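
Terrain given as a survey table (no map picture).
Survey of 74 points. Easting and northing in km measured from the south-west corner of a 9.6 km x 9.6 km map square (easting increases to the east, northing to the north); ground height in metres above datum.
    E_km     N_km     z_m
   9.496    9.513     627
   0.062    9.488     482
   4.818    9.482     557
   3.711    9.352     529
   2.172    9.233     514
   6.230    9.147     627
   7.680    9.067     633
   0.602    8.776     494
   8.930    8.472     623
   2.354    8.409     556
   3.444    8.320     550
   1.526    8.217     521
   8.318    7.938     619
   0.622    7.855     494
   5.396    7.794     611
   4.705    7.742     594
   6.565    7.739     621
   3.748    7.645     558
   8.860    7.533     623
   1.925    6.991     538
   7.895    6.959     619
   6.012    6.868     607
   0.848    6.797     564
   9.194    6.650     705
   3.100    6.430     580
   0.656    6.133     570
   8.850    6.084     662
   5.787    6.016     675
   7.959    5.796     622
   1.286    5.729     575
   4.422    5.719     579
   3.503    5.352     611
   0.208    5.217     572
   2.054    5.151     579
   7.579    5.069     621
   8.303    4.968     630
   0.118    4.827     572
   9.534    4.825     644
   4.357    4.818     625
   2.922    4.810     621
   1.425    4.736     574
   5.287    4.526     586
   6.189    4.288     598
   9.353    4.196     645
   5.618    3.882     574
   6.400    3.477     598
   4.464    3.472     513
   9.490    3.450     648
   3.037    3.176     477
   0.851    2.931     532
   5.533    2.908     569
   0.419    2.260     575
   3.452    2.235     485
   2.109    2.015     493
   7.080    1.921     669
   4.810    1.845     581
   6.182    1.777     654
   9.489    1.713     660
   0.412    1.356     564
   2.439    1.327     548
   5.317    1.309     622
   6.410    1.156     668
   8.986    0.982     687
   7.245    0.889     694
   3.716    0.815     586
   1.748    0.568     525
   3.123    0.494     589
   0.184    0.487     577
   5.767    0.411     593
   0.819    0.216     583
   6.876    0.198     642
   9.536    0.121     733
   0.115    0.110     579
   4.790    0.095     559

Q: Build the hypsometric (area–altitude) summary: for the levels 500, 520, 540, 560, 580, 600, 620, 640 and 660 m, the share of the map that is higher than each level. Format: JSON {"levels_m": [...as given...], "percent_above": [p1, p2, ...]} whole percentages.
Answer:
{"levels_m": [500, 520, 540, 560, 580, 600, 620, 640, 660], "percent_above": [94, 90, 83, 72, 56, 46, 34, 18, 10]}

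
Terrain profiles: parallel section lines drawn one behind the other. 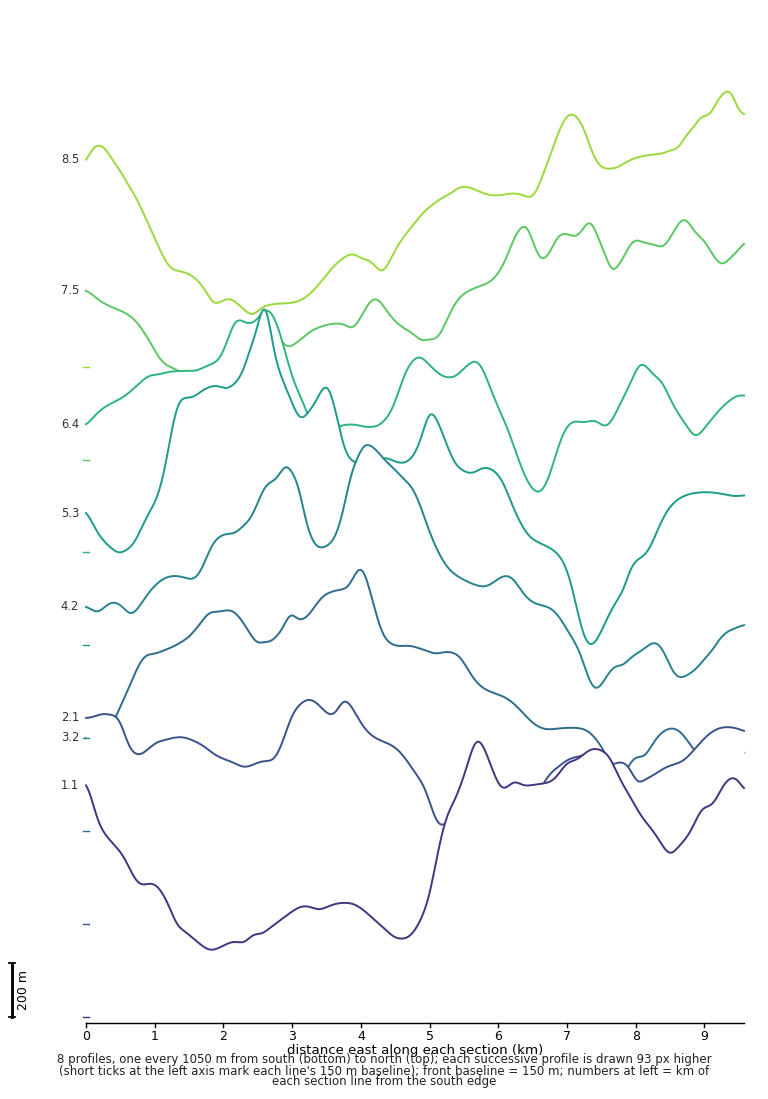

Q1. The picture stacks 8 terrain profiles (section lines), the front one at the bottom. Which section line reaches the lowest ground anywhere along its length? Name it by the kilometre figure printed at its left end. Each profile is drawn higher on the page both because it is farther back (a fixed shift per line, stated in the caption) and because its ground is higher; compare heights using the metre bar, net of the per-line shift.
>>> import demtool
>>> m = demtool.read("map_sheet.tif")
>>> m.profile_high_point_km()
5.3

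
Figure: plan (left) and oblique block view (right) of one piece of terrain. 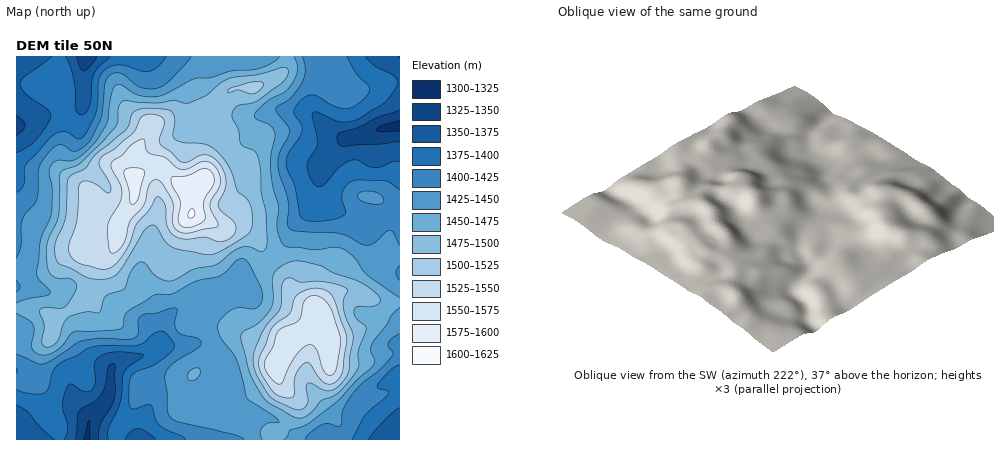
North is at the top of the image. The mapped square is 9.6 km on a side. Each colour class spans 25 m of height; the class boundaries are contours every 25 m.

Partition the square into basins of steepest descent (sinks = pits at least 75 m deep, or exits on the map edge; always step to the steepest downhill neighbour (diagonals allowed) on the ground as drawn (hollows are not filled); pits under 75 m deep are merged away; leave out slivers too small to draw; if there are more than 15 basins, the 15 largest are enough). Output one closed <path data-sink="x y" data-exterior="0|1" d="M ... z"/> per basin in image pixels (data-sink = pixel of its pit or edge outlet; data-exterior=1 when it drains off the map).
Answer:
<path data-sink="88 440" data-exterior="1" d="M158 167l-10 2-14 9 0 20-14 22-4 24-6 10-16 12-7 28-9 10-24 15-18-10-20-1 0 132 254 0 1-6 9-2 10-12 5-10 0-10-14-16-5-12-1-8 13-24 24-14 9-10-7-9-22-15-6-12-18-18-14-27-12-7-18 1-30-14-1-25-13-6-16-15z"/><path data-sink="400 126" data-exterior="1" d="M400 56l-112 0-2 12-8 8-26 12-16 0-6 2-23 26-14 24 1 8 8 18 1 14-10 12-1 22 32 15 18-1 6 3 10 9 10 22 18 18 6 12 22 15 4 6 2-5 8-9 14-8 12 0 24 10 22 1z"/><path data-sink="86 56" data-exterior="1" d="M286 56l-270 0 0 252 20 1 18 10 24-15 9-10 7-28 12-8-20-2-7-6 11-48 8 8 22 13 14-25 0-20 8-6 12-5 10 2 16 15 14 7 9-11 0-10-9-22-1-8 11-20 26-30 6-2 16 0 30-14 5-8z"/><path data-sink="400 440" data-exterior="1" d="M354 291l-12 0-14 8-9 11 2 8-9 8-22 12-14 24-1 6 4 12 16 20 1 4-10 22-6 6-8 2 0 6 128 0 0-138-22-1z"/>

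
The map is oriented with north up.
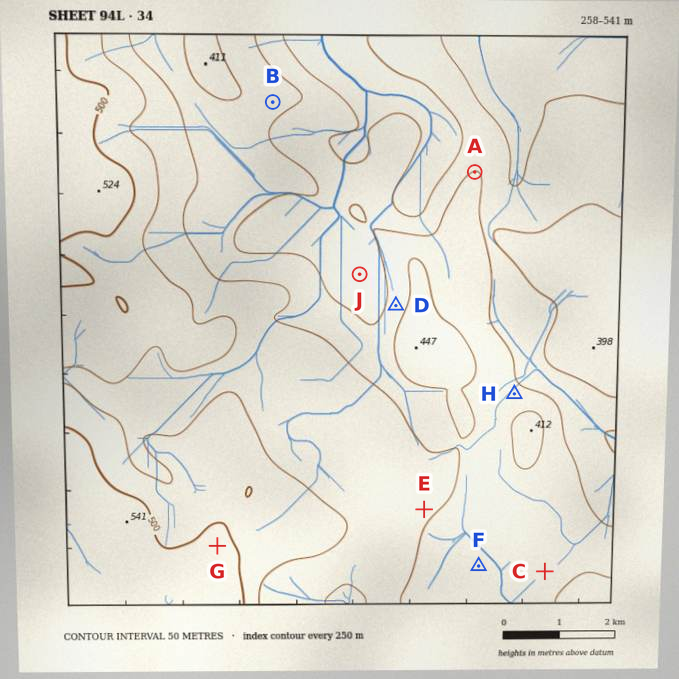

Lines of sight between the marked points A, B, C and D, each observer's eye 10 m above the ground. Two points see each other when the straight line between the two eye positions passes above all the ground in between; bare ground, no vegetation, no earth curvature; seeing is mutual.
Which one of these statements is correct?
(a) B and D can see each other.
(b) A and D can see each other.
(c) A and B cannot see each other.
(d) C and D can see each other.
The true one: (a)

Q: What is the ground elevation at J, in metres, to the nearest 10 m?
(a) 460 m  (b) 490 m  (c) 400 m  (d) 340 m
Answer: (d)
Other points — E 410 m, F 390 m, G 510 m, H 370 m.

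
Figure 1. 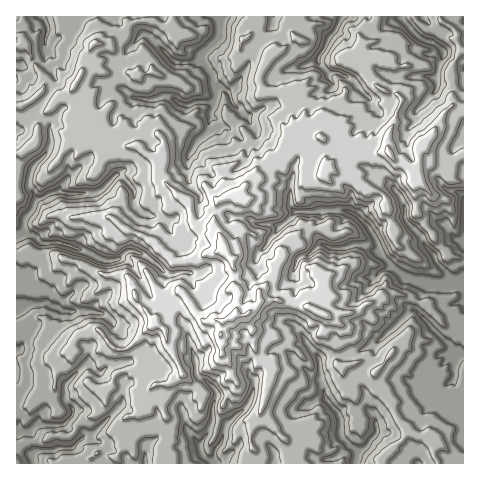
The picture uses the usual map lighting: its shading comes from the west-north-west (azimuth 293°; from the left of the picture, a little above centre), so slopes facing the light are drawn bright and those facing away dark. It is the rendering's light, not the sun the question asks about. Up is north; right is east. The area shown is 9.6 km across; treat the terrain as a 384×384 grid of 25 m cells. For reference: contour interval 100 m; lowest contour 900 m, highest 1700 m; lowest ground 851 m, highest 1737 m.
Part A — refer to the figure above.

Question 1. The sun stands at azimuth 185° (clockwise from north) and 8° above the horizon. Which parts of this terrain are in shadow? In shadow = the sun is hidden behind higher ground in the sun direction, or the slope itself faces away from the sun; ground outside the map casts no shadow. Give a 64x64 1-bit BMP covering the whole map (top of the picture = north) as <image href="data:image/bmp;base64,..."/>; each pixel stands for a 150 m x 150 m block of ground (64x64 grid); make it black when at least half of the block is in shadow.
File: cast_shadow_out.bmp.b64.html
<image width="64" height="64" href="data:image/bmp;base64,Qk0+AgAAAAAAAD4AAAAoAAAAQAAAAEAAAAABAAEAAAAAAAACAAATCwAAEwsAAAIAAAAAAAAA////AAAAAADEAADyAH5gAN/kAOMQB3gDj/wD5LAPPAfw+An2IA8+B/94AZQCPj5/vxwACwfmPP8LhgABj/45/gHngwHP/GP8A4MCAOH8Af4CAUAEYPgD/oIAQBBgOAf+gZ6AMOAwj/4A/B51wHAH/gD+AuGB0AA+AHfB4YOjMB3AIAHQH2P4D//AA4AO4PxEHweCg4DAPgwvh8CDA8AfOA//xQA/kA/wx/+dEAcDh+P//hw+kAwzzf/8PH/gf4Pff/44f///9/8B7Hz//////wDwf///9///AAD////n//4AD///+9//7AA/+f37//8YAf/7wfn//nCf/+fz/n/89//wz/f///nn/+A/x///+ef+AP+n///x3+AB/z////Odef/+f///4xB///x/H//DID//+HYHfx8Cf//57+MADg7P//Pf/wI+Hsf/5//DBPw5c8/H//gD+Hkx58f/8ANA8Bwnj//wQAOgDAAb//xGB4PMADv//AP/g8wDd//+Af/hyIfv//+///DEB///+/3/+CBf///////4ABv///7///iIDf///P///+QP///gf///9y/f//9/z///GAn/3//f//+AB//P/7///8/P/8f+f///99/+4/nz/3/Z//5A/3//H8H+/gA///9//Pw+Hh+//f//ec+c///8/P8h/5zv//v6////3f///w=="/>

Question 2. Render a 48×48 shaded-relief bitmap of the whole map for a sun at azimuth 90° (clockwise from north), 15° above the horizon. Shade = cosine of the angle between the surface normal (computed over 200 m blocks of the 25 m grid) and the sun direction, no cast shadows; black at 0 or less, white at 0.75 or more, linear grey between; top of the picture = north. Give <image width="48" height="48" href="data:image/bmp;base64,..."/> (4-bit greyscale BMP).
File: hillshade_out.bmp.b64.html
<image width="48" height="48" href="data:image/bmp;base64,Qk32BAAAAAAAAHYAAAAoAAAAMAAAADAAAAABAAQAAAAAAIAEAAATCwAAEwsAABAAAAAAAAAAAAAAABEREQAiIiIAMzMzAERERABVVVUAZmZmAHd3dwCIiIgAmZmZAKqqqgC7u7sAzMzMAN3d3QDu7u4A////AOkAEjRkRoYTactyAAWnBJqXe0AGiHIWZrhUQwA0NIcSi9hCAAW1BYeLulABaGM3m0MkaIIAFHdDfNYkABVyN3a+tEYAJUJLy1MCRHcAFFZUjZVEACVUZmjOgDpwAWVqqkZjUQNyAlZki0aXMANppkaugCxwBpZoeDZgWhAoQAV2qRakZgB8ulOcMFswSYdmZTNUmAAHoAR3txWzCGAsu8h0AGcRephVZSIklAAWowNWlyPFBLELupqgAoYVund2VQETkwFVhgE0VnuQBvUJuZ2ABnNKuXZoUgABaAFhJTNDA+oAC+MHus1QB2NruHhnYwABJqYSMjNDBtEAbrI4u5tQJmVYqpmHZAAAFKcSRUMwHMAArYd5uI1ARldCi6qodgAAApYARWUQTYAAa6m6iMYBaKowSruZdEEBADUlkwIQbFAAnZm5nJAFZr2zBcuoMoUSIABakAAHqyAAi3rbqiADWtusMJ1xRhI1YwFWAAAJpwABR63tkwAFvKe9tncUiSJHYyIAAABXcgRAA3zqUgF5mZu6zGBZiGVTEAIwAAdkQFgxA3Wah0VovHJs2WZ5mVM0JBAjABhTA5UgBpWchkRJvOYHuqllVmQiE1ABEFZGJGIxBrZKtyAq7tslyXZVVVQRIhAjFFKaMzIQBtkl2QBIvu6nhCNoZVQgA0m3AAVwBFVACvgCzCBoZ97aEBrEOFUwOacARCAAZiAAXf0QbuVYQ56gAa5wfRaEVAAANiAIlSAAjd2AF7/VeYkwCukHzDMAATAAE0V4YxADm6rnA5tTet4ALdEdyAACACIhFqhVQAAXh927ICZYmegAj1CriGAAEjMje6gxIBMYqIVr6DdEm1AA6Am2ndgAAzMhS5IAEWYEY1m9+1l2YgAD+AZV3/5hJUIACXARAqcANIvN5BdEVAI40QJc//k5YSVQBlAASXADE4u8wwQzhhatUAfup/QIowGcUAADqyAiMjirwwE2h4iXAA33WPcBqRBLkQAGyzAAZQOHhgE2mXdgAFzImtsgR1MlZCAn31ACNjA0eDI2iGUgGIjLdliyBFVDNDRWz6AEMzIAR2M1ZlQBqCbMdQK3AlVDRFdVvtYCM0IABGRHhmUCtwLNugCGA0NGZGQnu7xhIEUAA0NXiHUBuxBdyxFmEkRIdVJJqIyxA3EAE0NGeIYwfXAHu3U1Q0VXhmRIuGqQGUAAE1RGZolQTJECmXdTVUZ2iodGylZxMwBBA2VUd3gwOtcAOAFEJGiXi4WJQFq2EAA0NYmDOJMAWcxgKgAmEGqIhCWFRZ3VEABFRGm4FkAXd4ugGSEmMBmGZEZmmquQAwBoZDfJIAGYiZpwHABWIAWZZEV8uIgwAzBJq4dAAEdlZ3nSHAWVEAOYhTW9lJcAAWImibwgBWVWiZq1AGrEAABou1bIBrlQAFU1d33AAVZmiqqjAJvFAAA5m8pQBZzGACdURGz2AAZnjNgAFJmjAyE2d6cRNpraAAiUBHrbABaIm0AiRppwA1RXQ1RVaqiHAAW2BIicgAGNogMDiQ=="/>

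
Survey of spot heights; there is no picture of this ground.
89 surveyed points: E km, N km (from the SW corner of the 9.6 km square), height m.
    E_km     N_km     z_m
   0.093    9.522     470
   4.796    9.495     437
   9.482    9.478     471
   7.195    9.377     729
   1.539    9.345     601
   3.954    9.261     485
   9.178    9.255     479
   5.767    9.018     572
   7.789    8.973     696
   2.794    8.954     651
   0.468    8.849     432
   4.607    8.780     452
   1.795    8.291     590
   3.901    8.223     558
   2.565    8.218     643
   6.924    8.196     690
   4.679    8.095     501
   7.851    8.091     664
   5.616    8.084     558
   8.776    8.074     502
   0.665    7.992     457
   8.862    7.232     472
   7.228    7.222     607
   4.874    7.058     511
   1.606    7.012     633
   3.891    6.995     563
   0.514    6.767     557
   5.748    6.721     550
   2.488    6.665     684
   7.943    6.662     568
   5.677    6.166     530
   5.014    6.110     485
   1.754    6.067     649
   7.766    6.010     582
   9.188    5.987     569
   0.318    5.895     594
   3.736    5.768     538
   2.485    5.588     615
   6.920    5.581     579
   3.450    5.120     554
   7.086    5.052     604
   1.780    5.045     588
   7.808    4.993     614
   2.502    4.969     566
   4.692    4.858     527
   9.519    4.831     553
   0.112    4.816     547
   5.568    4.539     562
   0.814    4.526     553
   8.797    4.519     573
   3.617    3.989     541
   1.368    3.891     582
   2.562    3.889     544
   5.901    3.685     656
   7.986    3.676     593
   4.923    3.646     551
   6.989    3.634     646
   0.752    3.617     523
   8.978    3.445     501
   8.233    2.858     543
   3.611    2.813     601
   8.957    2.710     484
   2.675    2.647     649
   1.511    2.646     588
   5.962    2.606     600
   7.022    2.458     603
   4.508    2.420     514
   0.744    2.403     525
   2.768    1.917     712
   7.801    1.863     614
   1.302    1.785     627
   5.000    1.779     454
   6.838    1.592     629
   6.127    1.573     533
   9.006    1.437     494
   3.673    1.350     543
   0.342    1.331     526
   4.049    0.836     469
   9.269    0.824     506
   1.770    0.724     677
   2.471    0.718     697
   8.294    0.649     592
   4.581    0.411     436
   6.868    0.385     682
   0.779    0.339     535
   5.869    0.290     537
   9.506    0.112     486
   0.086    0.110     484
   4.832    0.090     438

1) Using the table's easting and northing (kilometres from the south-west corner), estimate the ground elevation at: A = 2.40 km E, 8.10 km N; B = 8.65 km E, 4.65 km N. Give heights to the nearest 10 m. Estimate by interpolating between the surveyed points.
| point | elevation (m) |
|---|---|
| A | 630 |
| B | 590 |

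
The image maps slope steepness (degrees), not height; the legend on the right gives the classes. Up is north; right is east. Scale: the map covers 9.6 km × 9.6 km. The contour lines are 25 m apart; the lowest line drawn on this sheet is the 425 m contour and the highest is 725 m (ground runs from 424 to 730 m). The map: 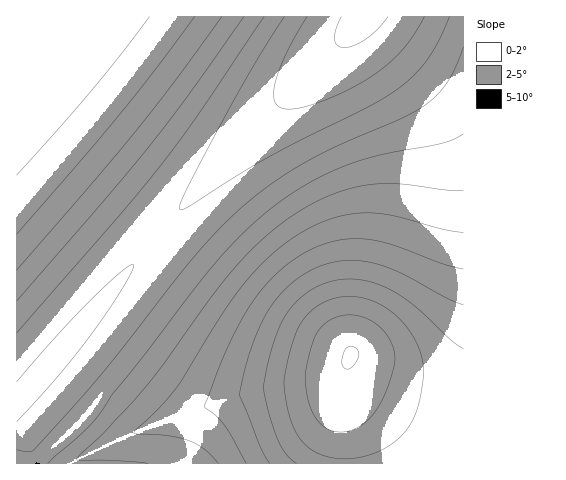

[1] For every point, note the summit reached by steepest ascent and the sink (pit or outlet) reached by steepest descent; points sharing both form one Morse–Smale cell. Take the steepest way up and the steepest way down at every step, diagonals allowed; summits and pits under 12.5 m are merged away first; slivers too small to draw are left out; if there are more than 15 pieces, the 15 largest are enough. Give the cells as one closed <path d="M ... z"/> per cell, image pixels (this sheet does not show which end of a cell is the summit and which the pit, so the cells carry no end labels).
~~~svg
<path d="M463 16l-101 1-18 22-134 136-143 169-51 58 1 62 447-1z"/><path d="M362 16l-346 1 1 384 50-57 132-157 45-48 100-100 18-21z"/>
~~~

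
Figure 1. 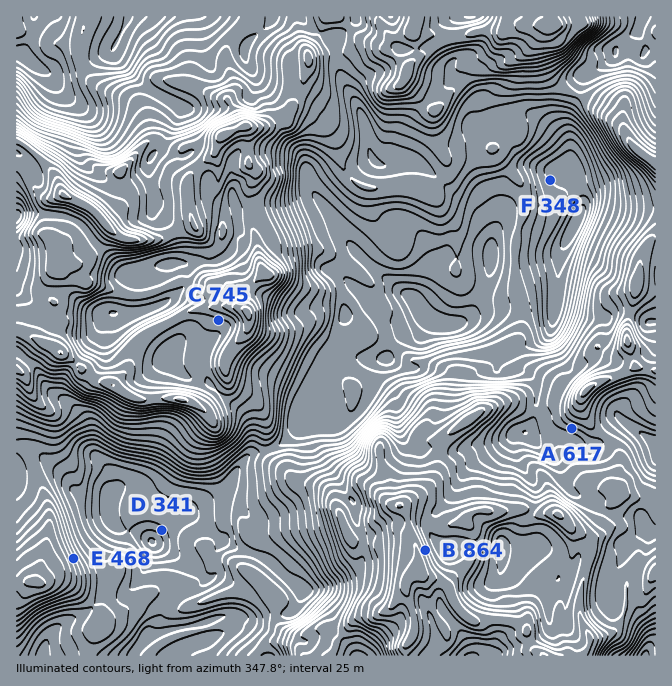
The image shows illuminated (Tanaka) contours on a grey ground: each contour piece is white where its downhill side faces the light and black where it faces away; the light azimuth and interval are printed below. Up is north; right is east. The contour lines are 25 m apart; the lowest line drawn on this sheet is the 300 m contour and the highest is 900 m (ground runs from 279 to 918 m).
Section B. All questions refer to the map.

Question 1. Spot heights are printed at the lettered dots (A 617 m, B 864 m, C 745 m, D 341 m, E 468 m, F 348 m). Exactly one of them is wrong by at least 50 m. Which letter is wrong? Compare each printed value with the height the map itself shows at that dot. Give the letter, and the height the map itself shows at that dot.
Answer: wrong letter E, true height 556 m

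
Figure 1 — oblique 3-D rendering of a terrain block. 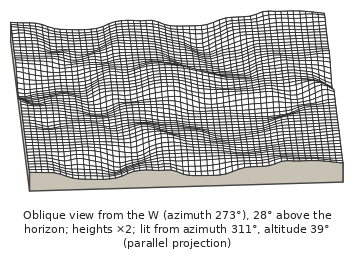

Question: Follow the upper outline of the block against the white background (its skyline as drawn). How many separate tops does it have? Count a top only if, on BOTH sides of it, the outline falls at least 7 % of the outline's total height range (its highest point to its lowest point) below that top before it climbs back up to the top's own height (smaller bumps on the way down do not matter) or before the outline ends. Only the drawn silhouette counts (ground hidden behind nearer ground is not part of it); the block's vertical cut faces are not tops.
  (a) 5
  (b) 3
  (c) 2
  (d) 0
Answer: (c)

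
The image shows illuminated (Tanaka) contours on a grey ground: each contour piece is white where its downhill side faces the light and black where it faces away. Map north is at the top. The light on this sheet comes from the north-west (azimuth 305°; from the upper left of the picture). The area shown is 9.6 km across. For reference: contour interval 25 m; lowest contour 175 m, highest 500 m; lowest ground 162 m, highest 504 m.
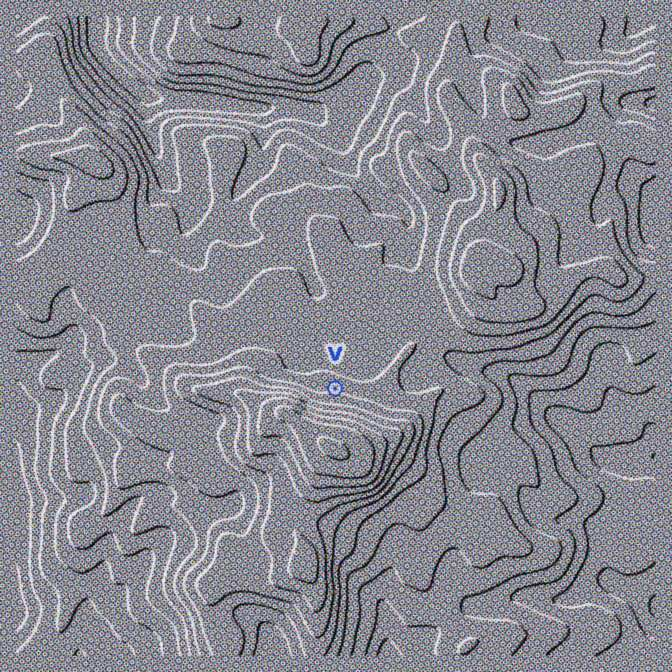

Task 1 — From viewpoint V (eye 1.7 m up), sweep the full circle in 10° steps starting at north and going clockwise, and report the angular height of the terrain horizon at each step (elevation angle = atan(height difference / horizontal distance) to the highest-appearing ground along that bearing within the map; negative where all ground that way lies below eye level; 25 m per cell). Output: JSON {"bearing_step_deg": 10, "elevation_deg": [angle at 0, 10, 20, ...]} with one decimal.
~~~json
{"bearing_step_deg": 10, "elevation_deg": [-0.5, -1.0, -0.2, -0.0, 0.5, 1.0, 0.6, 0.2, -1.2, -0.7, -0.5, 0.8, 2.4, 3.8, 5.9, 7.9, 9.5, 10.3, 10.6, 10.7, 10.6, 10.2, 9.8, 9.3, 8.8, 7.8, 5.7, 2.6, 0.7, -0.4, -0.6, -0.2, -0.7, -1.1, -0.5, -0.5]}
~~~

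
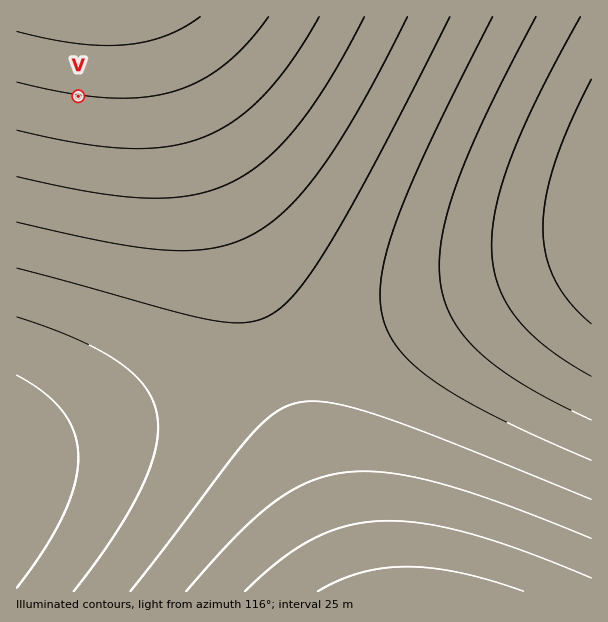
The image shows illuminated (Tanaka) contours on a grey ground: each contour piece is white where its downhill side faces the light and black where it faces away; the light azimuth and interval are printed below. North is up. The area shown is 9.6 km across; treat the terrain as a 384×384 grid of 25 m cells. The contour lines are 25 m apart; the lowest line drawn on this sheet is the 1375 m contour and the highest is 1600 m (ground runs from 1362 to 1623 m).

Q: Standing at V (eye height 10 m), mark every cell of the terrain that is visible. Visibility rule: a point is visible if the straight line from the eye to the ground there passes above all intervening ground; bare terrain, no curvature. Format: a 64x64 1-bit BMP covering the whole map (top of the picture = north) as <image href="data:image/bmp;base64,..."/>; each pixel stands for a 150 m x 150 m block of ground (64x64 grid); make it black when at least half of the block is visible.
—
<image width="64" height="64" href="data:image/bmp;base64,Qk0+AgAAAAAAAD4AAAAoAAAAQAAAAEAAAAABAAEAAAAAAAACAAATCwAAEwsAAAIAAAAAAAAA////AAAAAAAAAAAAAAAAAAAAAAAAAAAAAAAAAAAAAAAAAAAAAAAAAAAAAAAAAAAAAAAAAAAAAAAAAAAAAAAAAAAAAAAAAAAAAAAAAAAAAAAAAAAAAAAAAAAAAAAAAAAAAAAAAAAAAAAAAAAAAAAAAAAAAAAAAAAAAAAAAAAAAAAAAAAAAAAAAAAAAAAAAAAAAAAAAAAAAAAAAAAAAAAAAAAAAAAAAAAAAAAAAAAAAAAAAAAAAAAAAAAAAAAAAAAAAAAAAAAAAAAAAAAAAAAAAAAAAAAAAAAAAAAAAAAAAAAAAAAAAAAAAAAAAAAAAAAAAAAAAAAAAADAAAAAAAAAAPgAAAAAAAAA/gAAAAAAAAD/gAAAB/4AAP/wAAH///AA//wAP////gD/////////wP/////////w//////////7//////////////////////////////////////////////////////////////////////////////////////////////////////////////////////////////////////////////////////////////////////////////////////////////////////////////////////////////////////////////////////////////////////////w=="/>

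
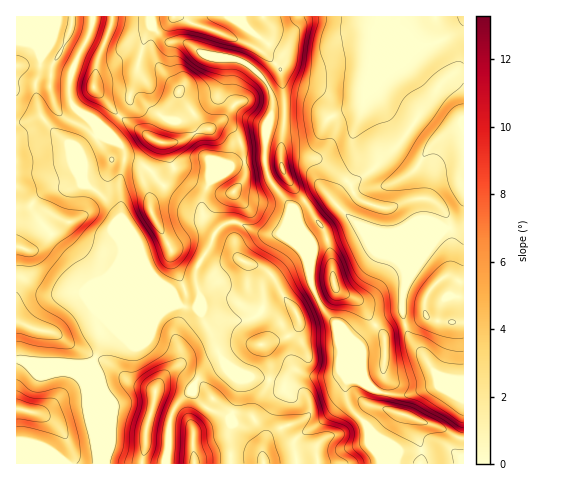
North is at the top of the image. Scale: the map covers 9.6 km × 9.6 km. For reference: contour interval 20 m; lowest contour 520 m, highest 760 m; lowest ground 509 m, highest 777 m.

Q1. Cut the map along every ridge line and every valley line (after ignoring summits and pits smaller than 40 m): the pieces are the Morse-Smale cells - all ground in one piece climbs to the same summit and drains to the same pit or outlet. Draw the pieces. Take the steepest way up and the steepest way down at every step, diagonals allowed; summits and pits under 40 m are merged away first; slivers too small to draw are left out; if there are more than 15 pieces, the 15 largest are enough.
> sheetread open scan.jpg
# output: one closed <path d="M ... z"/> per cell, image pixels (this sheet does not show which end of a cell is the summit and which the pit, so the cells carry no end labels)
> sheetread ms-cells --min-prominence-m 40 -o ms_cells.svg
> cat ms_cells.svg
<path d="M463 16l-369 0-4 18-13 25-7 19 0 20 3 8 22 19 3 6 0 3-4 4-15 10 5 17 0 16 4 5 10 6 21 22 19 46 37 38 2 6 5 2 14 2 2-2 2-11-4-12 1-16 13-19 4-14 6-7 8-5 10 0 27 12 16 0 13 8 11 11 6 9 0-7-11-26-5-20 13-11 13-7 6 2 27 28 14 9 15 3 12 0 12-5 38 1-32 37-10 25-1 21-21 8-23 22 4 15 0 17 5 9-11-4-8 1-2 3-1 9 2 10 4 7 19 21 12 34 82-1z"/><path d="M238 222l-10 0-10 7-22 42 0 12 4 12 0 17 24 51-20 9-6 6-6 12-17 17-6 19 0 19-4 18 216 1 0-5-11-29-19-21-6-17 3-12 8-1 8 2 0-6-12-14-14-35-14-15-10-20-4-12 0-16-5-10-11-11-13-8-21-1z"/><path d="M92 16l-76 1 1 343 47 4 28-2 9-19 1-11 7-8 39-16 19 0 10-3-2-7-21-20-18-21-17-43-21-22-10-6-4-5 0-16-5-17 15-10 4-4 0-3-3-6-22-19-3-8 0-20 7-19 13-25z"/><path d="M199 304l-3 4-9 0-8-4-12 4-19 0-37 15-7 6-3 14-8 18 2 11 0 72 3 20 67-1 4-18 0-19 6-19 17-17 6-12 6-6 20-9-21-44z"/><path d="M322 191l-18 11-9 7 0 4 5 16 11 26-1 24 4 12 10 20 14 15 14 35 10 11 0-15-4-15 23-22 21-8 1-21 10-25 32-37-38-1-12 5-12 0-15-3-14-9-27-28z"/><path d="M22 360l-6 1 0 102 81 1-3-100-2-2-59 0z"/>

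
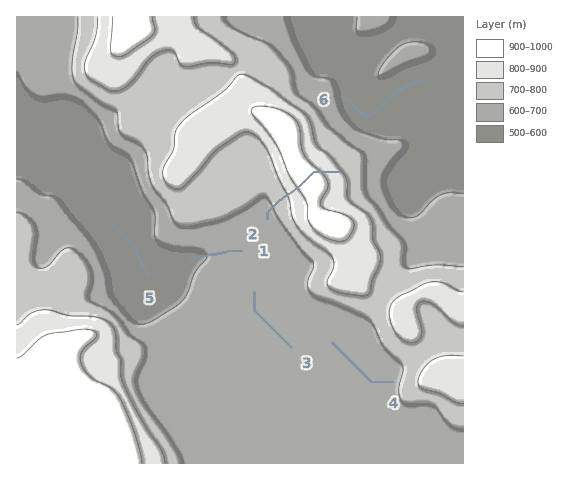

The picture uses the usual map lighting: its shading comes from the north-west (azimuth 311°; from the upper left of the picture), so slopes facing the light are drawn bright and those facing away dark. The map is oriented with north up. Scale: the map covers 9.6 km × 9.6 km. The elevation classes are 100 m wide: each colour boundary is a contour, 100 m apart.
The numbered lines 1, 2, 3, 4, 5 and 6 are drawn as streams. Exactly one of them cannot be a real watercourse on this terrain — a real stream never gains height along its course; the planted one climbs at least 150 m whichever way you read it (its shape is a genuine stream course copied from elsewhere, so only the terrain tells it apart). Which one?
2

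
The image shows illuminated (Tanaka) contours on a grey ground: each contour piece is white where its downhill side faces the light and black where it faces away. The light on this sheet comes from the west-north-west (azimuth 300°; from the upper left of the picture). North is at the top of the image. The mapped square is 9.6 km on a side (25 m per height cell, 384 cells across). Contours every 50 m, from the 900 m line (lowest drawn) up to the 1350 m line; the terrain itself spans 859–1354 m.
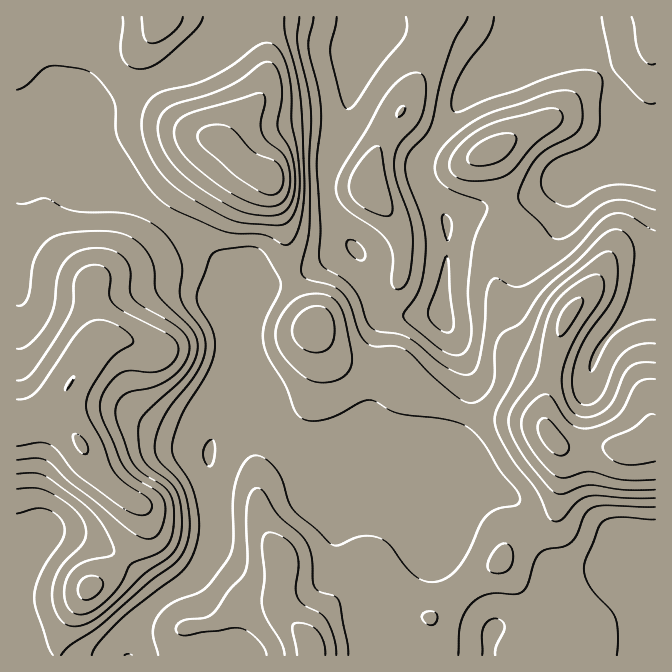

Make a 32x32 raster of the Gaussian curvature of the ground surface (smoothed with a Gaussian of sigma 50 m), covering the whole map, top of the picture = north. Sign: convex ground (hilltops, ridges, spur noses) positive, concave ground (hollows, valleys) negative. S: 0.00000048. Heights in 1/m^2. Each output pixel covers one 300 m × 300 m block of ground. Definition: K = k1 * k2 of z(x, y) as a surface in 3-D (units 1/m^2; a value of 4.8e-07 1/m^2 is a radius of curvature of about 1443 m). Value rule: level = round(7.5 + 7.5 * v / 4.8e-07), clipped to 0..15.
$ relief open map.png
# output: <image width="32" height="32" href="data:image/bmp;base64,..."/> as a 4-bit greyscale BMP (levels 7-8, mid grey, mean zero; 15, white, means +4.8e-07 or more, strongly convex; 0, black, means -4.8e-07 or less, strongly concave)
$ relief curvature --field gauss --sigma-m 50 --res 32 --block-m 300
<image width="32" height="32" href="data:image/bmp;base64,Qk12AgAAAAAAAHYAAAAoAAAAIAAAACAAAAABAAQAAAAAAAACAAATCwAAEwsAABAAAAAAAAAAAAAAABEREQAiIiIAMzMzAERERABVVVUAZmZmAHd3dwCIiIgAmZmZAKqqqgC7u7sAzMzMAN3d3QDu7u4A////AHdGh3d4eKi8V4d3d4h4eHeHNXlqp3d2l4iHiImHeJh4dp+YZoZ2hnVoh4dphneHd3avxnd4h3WYZ3eHVnd3eIeGeFJHN4eLd3mIiHm4lniIiIVWjVeXnHZ4d4iIlnd4h3moZ3l1iGd3d3d3d4VoipeKmHn/ZnhomIeIiHd5VJmHh3hlmUd5h4iIiIiHiWdnmHeJRpd4d3d4h3iIh3eaR5iGfIeImHd3d3h4iIh4uCiXdmaHZ4d3d3d4d4d1a8VGZ1dlmWaIeId3eHiHZXmY+GiHh4hmZ3iHd4d4d3h3FvmKmHh3nbV3d3d1iXZXeDW3iHeJdn30V2qYY4uKmJZ2p2eId5h4lGdqvYqTmpZ3i4dniHRHhXmHd7+GZIh3d36nZ4eKiId4iII3VXx3eHdpuXh3eqd4d4mFSImId3d4eGZ3d2d3d3ZplXiZd3d4iHiIhnd3d3d3Z2BXiFd4h4h3iZaHeHd3d3i3RVp3eXZmiHeHh4iId3iH/2N/iVZ3RZl2d4h3iHeIhs+Jemxo2oe5d3eHd3d4mYZjaIYYVLy2d2eHd4h3eKqHZWZ3WVV4lop3d3iIh2eIdod2h42Zh3eaeIeIiHdWiHeqd4d5eIeId2Z4h3d3Z4iIuoiId2eIh3d2eXeHd3eIh1SZiHd3d3iIh4h3h4iNdndVd3eId4d3iHd3"/>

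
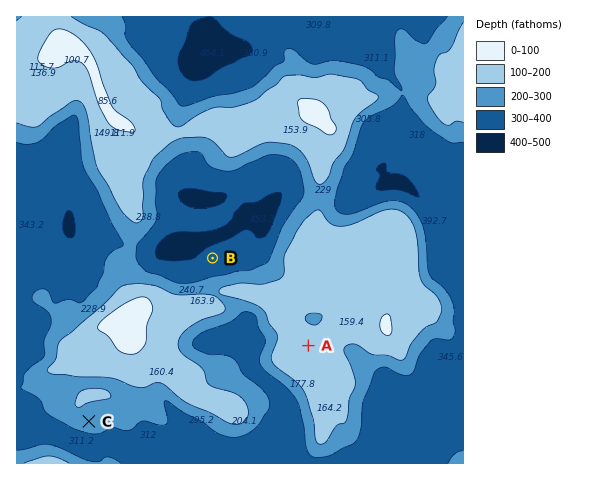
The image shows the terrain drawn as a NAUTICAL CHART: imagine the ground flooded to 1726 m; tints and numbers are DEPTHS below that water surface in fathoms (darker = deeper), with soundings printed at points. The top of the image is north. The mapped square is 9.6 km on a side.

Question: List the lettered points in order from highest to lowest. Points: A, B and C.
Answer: A C B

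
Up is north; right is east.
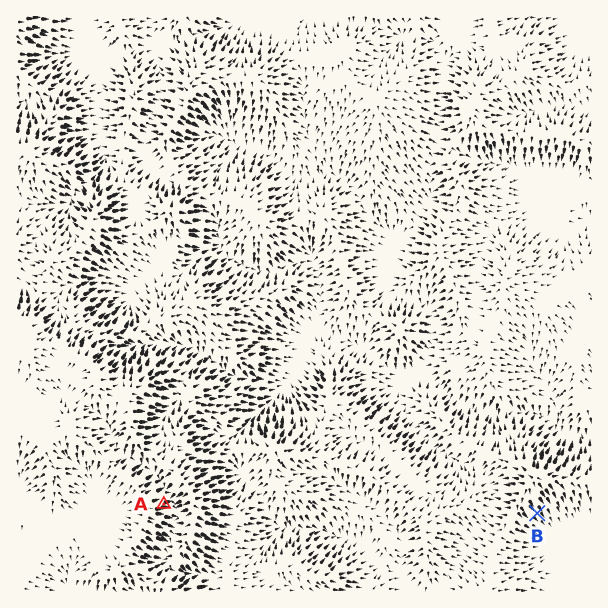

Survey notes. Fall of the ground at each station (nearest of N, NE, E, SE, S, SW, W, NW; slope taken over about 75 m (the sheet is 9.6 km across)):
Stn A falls E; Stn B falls SE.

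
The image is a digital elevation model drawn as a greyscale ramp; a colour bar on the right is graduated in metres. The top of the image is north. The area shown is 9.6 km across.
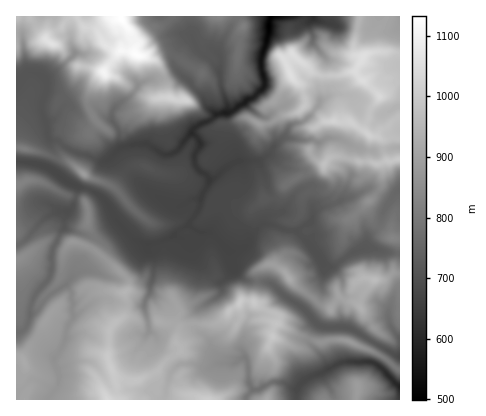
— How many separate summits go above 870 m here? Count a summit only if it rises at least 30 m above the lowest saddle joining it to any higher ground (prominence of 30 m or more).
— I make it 15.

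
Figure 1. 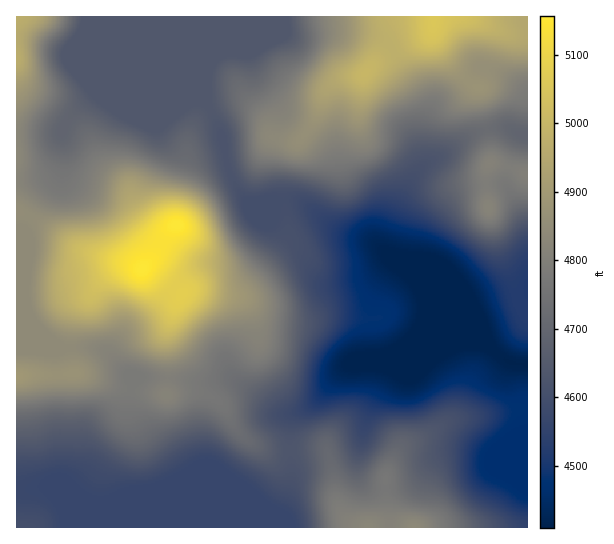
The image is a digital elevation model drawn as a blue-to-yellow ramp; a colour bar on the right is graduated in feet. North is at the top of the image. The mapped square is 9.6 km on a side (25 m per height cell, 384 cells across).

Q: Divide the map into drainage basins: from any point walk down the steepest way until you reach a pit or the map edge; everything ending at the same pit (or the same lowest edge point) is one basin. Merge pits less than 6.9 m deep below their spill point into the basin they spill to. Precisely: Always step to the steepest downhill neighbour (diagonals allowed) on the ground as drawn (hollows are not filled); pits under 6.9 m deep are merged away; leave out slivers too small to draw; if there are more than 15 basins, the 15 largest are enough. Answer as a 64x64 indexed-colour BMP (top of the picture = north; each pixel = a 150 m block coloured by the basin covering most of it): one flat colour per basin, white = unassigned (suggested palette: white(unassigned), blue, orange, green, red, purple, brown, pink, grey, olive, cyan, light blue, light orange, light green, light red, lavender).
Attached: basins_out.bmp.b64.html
<image width="64" height="64" href="data:image/bmp;base64,Qk12CAAAAAAAAHYAAAAoAAAAQAAAAEAAAAABAAQAAAAAAAAIAAATCwAAEwsAABAAAAAAAAAA////ALR3HwAOf/8ALKAsACgn1gC9Z5QAS1aMAMJ34wB/f38AIr28AM++FwDox64AeLv/AIrfmACWmP8A1bDFACIiIiIiIiIiIiIiIiIiIiIiIiIiIhERERERERERERERIiIiIiIiIiIiIiIiIiIiIiIiIiIhEREREREREREREREiIiIiIiIiIiIiIiIiIiIiIiIiIhERERERERERERERESIiIiIiIiIiIiIiIiIiIiIiIiIiERERERERERERERERIiIiIiIiIiIiIiIiIiIiIiIiIiIREREREREREREREREiIiIiIiIiIiIiIiIiIiIiIiIiIhERERERERERERERESIiIiIiIiIiIiIiIiIiIiIiIiIiERERERERERERERERIiIiIiIiIiIiIiIiIiIiIiIiIiEREREREREREREREREiIiIiIiIiIiIiIiIiIiIiIiIiIRERERERERERERERESIiIiIiIiIiIiIiIiIiIiIiIiIhERERERERERERERERIiIiIiIiIiIiIiIiIiIiEREREREREREREREREREREREiIiIiIiIiIiIiIiIiIhERERERERERERERERERERERESIiIiIiIiIiIiIiIiIhERERERERERERERERERERERERIiIiIiIiIiIiIiIiIiEREREREREREREREREREREREREiIiIiIiIiIiIiIiIiERERERERERERERERERERERERESIiIiIiIiIiIiIiIiIRERERERERERERERERERERERERIiIiIiIiIiIiIiIiEREREREREREREREREREREREREREiIiIiIiIhERERERERERERERERERERERERERERERERESIiIiIiIRERERERERERERERERERERERERERERERERERERERERERERERERERERERERERERERERERERERERERERERERERERERERERERERERERERERERERERERERERERERERERERERERERERERERERERERERERERERERERERERERERERERERERERERERERERERERERERERERERERERERERERERERERERERERERERERERERERERERERERERERERERERERERERERERERERERERERERERERERERERERERERERERERERERERERERERERERERERERERERERERERERERERERERERERERERERERERERERERERERERERERERERERERERERERERERERERERERERERERERERERERERERERERERERERERERERERERERERERERERERERERERERERERERERERERERERERERERERERERERERERERERERERERERERERERERERERERERERERERERERERERERERERERERERERERERERERERERERERERERERERERERERERERERERERERERERERERERERERERERERERERERERERERERERERERERERERERERERERERERERERERERERERERERERERERERERERERERERERERERERERERERERERERERERERERERERERERERERERERERERERERERERERERERERERERERERERERERERERERERERERERERERERERERERERERERERERERERERERERERERERERERERERERERERERERERERERERERERERERERERERERERERERERERERERERERERERERERERERERERERERERERERERERERERERERERERERERERERERERERERERERERERERERERERERERERERERERERERERERERERERERERERERERERERERERERERERERERERERERERERERERERERERERERERERERERERERERERERERERERERERERERERERERERERERERERERERERERERERERERERERERERERERERERERERERERERERERERERERERERERERERERERERERERERERERERERExERERERERERERERERERERERERERERERERERERERETMzERERERERERERERERERERERERERERERERERERERETMzMRERERERERERERERERERERERERERERERERERERERMzMxEREREREREREREREREREREREREREREREREREREREzMzERERERERERERERERERERERERERERERERERERERETMzMRERERERERERERERERERERERERERERERERERERERMzMxERERERERERERERERERERERERERERERERERERERMzMzEREREREREREREREREREREREREREREREREREREREzMzMRERERERERERERERERERERERERERERERERERERETMzMxERERERERERERERERERERERERERERERERERERERMzMzERERERERERERERERERERERERERERERERERERERMzMzMRERERERERERERERERERERERERERERERERERERMzMzMxERERERERERERERERERERERERERERERERERERMzMzMzERERERERERERERERERERERERERERERERERERMzMzMzMRERERERERERERERERERERERERERERERERERMzMzMzMxEREREREREREREREREREREREREREREREREREzMzMzMzEREREREREREREREREREREREREREREREREREzMzMzMzMRERERERERERERERERERERERERERERERERETMzMzMRERERERERERERERERERERERERERERERERERERMzMzERER"/>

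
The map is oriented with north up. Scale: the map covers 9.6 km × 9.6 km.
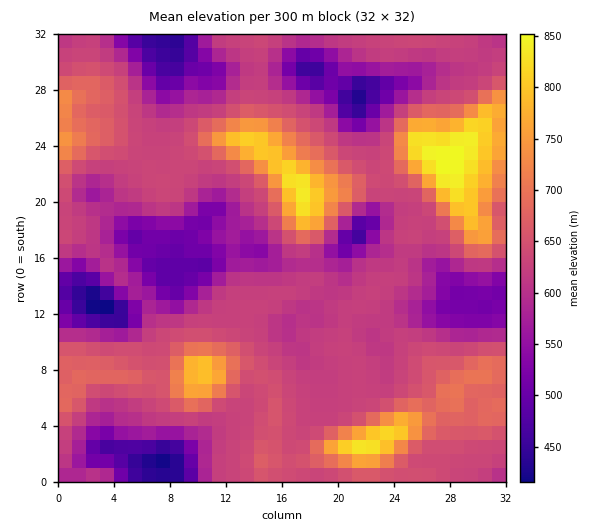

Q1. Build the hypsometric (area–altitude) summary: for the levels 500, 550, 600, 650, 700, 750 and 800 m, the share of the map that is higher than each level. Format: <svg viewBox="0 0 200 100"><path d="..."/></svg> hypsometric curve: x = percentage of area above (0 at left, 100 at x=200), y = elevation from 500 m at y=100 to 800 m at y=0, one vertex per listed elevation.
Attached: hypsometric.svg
<svg viewBox="0 0 200 100"><path d="M186 100l-19-17-25-16-87-17-28-17-10-16-9-17"/></svg>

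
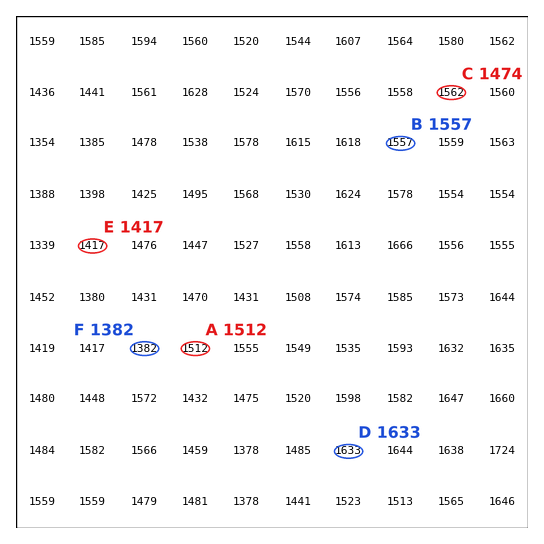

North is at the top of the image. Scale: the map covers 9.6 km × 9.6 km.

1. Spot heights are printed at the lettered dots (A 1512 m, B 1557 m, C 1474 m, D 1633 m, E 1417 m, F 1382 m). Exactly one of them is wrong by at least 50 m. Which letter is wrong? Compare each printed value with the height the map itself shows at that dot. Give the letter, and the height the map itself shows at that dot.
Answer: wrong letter C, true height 1562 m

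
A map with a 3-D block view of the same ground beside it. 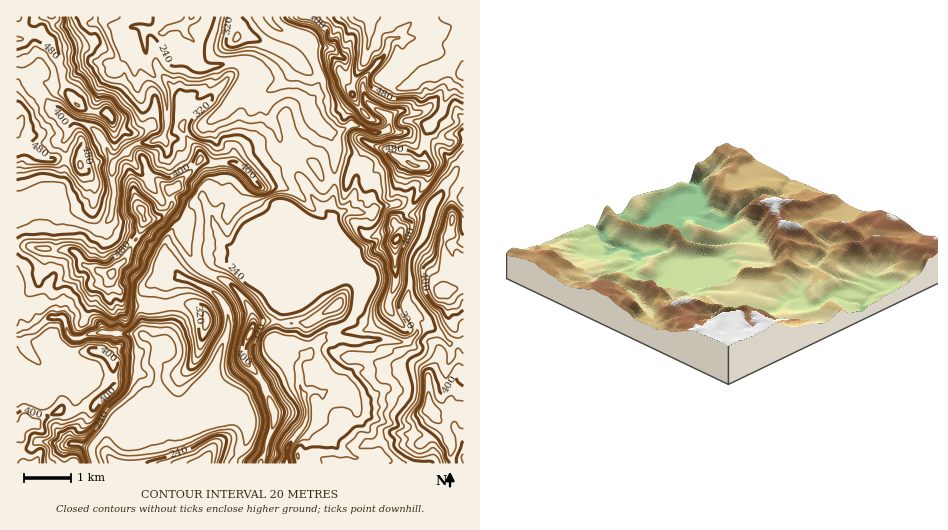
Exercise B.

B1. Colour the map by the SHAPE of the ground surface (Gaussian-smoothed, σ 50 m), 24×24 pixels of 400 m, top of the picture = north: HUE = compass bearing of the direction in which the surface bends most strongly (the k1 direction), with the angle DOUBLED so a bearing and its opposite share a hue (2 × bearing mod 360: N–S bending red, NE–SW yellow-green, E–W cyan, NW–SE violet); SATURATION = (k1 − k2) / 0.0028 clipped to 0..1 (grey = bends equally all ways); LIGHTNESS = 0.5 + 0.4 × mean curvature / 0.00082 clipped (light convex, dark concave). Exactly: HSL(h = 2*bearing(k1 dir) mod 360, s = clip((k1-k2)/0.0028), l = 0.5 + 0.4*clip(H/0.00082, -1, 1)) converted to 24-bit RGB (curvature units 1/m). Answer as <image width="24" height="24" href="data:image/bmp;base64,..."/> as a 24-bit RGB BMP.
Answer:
<image width="24" height="24" href="data:image/bmp;base64,Qk32BgAAAAAAADYAAAAoAAAAGAAAABgAAAABABgAAAAAAMAGAAATCwAAEwsAAAAAAAAAAAAASKGA3ricJZe39F15KlKmcK6zWm6wWJvFa4DJr4/J37GzMldrIWuh/+PMABIz3M6nhZalpU2Wo29Te0lomVBatbBfITRGytxutGBnutElQg8k8rY8BzkgfGJldnxxdHxqZHVWNWEzyK5kzILDDRos/97MDC4se6sii3FgZIuMl3ysiGi4b4m+sFplTrSqsmpjf37Hx1q7pI7NpXTWlO8uNVxNfn9/f39/gn19e4B9b3lifHZWNSVL+Pqso5XRFVWbi5ptd495UW9kjmhLSmqlzI7QoMm1emeYf39ZW2xjp5tyX2aE+tHjEa2BRG9kfX5xkIFlbH90f39/fHBwKRIv2fzPjFWMVhl3m5NUhnhwdVp0YJBbYH1biIIzs9BZo31yf4mAd3aBhIFvcnlvdHBf+OvTJjF2U2CVtI+kep9GUmR2hS9cUtN3pe+ogUhqZz+VdoeYd15daH2efISdaoeJPKeyv8xyrFabjHSKhm5vf3qHl2eRarKV8u7IKCxlUV94TVVz8cjEFURNizHK0v7NSyVNl257T3mIkluBi5m8baa1cIacdXSbXbCpv4JyRIaVWlaXpI6pPtV+HYYApOVQ/0YxMx9kgVllTEFY0riMRb83CB8z/+nMEBwjbl1HjIRJRpJonJROdWk9eHIzgXgjKIpMu651h0kzh5dTLYUoYwZH9dnWMwAN0Pw3FEdXgo5SQGFgaaRy8evaBBEv//PMHhjPiJTZxa3gnk6qMJRQimGztGehz/HhMiGLazNBlcNxkXJ8qmabUX6krGJWaF6/7PjTESiKoaHLhYPEmdPNzWd5KQ032PrRWjFWaGtUTGxMtHfL6MLkIzlV46zIk6UkZzBhrMdxYLNpjmeMZoyfrV2lTa6ownh54PTCCQ8qWXBRYH9XdEkkdBI30frpfyhJfWRxf39/d396U3lWv49JU1B3IC9U+9WqJyByyd/Gl3ardm5Vk3dbPl9ggNfJiLbc+dLfbM7NJUxYdUxrjsataMOnekg2fG92f39/f39/f39/f39/f399fVJlExUp7f+pJWKkv3R6n4RodX3NsL3fiZ7Zd9CTNFxHqUJD8qymEj9CWVeHkq+EcHaIhVZofH9/f39/gIB/f39/f39/fG52bRxLSEPd/PrPCzAvz2tWPaBZa3xUeHhOanNOh109Tm00NztY9bqu0G6LEmlXkpiFZkh4tLd4XnJpen55f39/f319fXpudzSEwuvpJiqk+uvRHjmSKkyS9NpWcnxxiYZ5e11ymm6JhLyALBVc3/TXo3jkuUb9UI6HW0B9tYuGhWh5VoFfcVpYsJpGUIuXLrNUon49E0ww5aAxtk8iFz5N/8icd4FncnhmbFRtppVctM+WCxY91++5WxhX+9bQFmlrX4CVc2SFzihWZe/1R6zLSV29rJBr01WRUHmiT0iiu7hX54p2Dj4ztYo+jnpaX1o/NFhxxeG7bL9gF0J/3VcyV9WhtzqC73u2K3R3QyV9z/zkgkx2hGZybFaGga2WxlrHWXudRixZzpVxXdKNeNiQK4Jnh6DBp8HhOjzL4+vIkjalEYQnbOWGmEi3Sj5918CHYm/WmMLleExReGpvhm2Lg5+fmn+YTzt2lD5ASWvh1vXyzG3NwEVwMI12iZxxgqNeNWF15+anKAsn0eOEIewUImUVo0JCPMREfDh5s62Sn32fg3STi5dndIt7d1lmKVeKoP+oEEAAcjoSoUIsu3FTKzC3n7WUX4J0ViQ6qXMNaaLh1vXsMzeBzIaGLC+tv1ZVI1EqfoZghIFkjleGp66TbGJ2g0l8s0Evl/83FA//ENyILdyOz42jeUazo5BwiD5uVIDT2/DmM8rOok9mWzRm0K53PlK8gXer25zJMGZUj2NpYYhWl5lbdkphV0Vy0Ex6R/8QjjxRcrpkT8E8K4IptEldiV1YYW6SgsdomLdwMkpWkFpQSVyDsi5rjMumUluWp2O74ZjdWHB7iWx9nnSHgJyOKBdMsu+uaACI2uTxfpG5wJbNbW6we7yoeIxmaUtqu9yeZmM3bUBATaNyhFKSh7VkaFNNfVZSfms8eHEfYk9Ad3NefKCDe5KfIlHTtxyk9t3TBVk9poB+bYRvmXaUl3CInX6yc7+5osaieFqwkbfEVEFzZHucdatzeYGZglKKZlWe5Mrad5i+jb3GcYOkbkldmi8aHrljuMhrPlSkbZtEj4NwanF/moJ7Y59rfLZQuMBdYENqpl1OhmGQmmFcg5dVeaZQSnKdR09rxMGGfpVqbUxkuzKLcS3Ua93JnnLLd8WPjnOibH6edZGIiHCHc5h3"/>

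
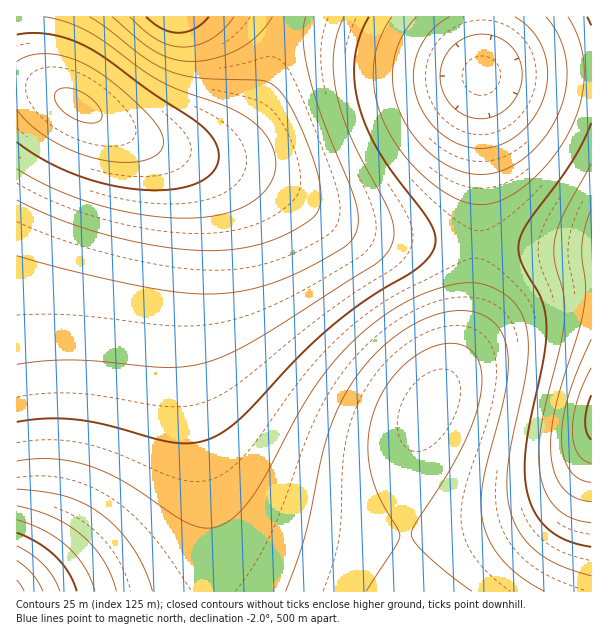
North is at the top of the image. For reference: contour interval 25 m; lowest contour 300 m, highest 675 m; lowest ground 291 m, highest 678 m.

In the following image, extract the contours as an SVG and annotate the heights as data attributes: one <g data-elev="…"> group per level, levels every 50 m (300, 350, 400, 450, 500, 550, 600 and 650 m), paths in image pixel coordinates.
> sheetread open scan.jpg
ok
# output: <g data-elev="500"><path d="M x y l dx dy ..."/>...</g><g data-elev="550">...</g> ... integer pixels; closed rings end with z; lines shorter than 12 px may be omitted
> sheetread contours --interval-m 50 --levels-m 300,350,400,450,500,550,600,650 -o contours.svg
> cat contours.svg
<g data-elev="300"><path d="M17 580l7 11"/></g><g data-elev="350"><path d="M17 546l15 9 13 11 9 12 6 13"/></g><g data-elev="400"><path d="M17 520l28 11 23 16 17 20 10 24"/><path d="M471 118l-15-8-10-12-5-15 0-17 7-15 13-11 15-5 16 0 15 7 10 12 5 15-1 17-8 15-12 12-15 5z"/></g><g data-elev="450"><path d="M286 591l19-57 15-72 7-25 10-27 13-24 23-30 28-24 16-10 15-6 15-4 14-2 18 3 15 9 9 14 5 18 0 18-3 21-18 71-5 24-1 21 4 19 7 18 13 17 17 15 22 13"/><path d="M17 489l28 3 21 4 18 8 18 11 17 15 14 18 11 21 9 22"/><path d="M546 17l14 21 6 24 0 25-7 26-14 24-20 20-10 8-12 5-11 3-12 2-12-2-12-3-22-14-20-19-14-26-7-25 1-26 8-24 14-19"/></g><g data-elev="500"><path d="M17 422l27-3 27 0 33 5 69 18 19 1 18-4 15-8 17-14 58-61 34-32 36-27 42-25 16-14 5-7 2-8 0-7-2-8-9-15-29-38-16-23-13-25-8-25-4-22 1-23 5-21 9-19"/><path d="M591 123l-8 20-12 21-46 63-5 10-2 11 2 9 3 9 19 34 3 12 1 14-2 31-18 90-1 26 3 21 8 20 13 16 18 11 24 6"/><path d="M209 17l-14 11-7 3-9 2-17-4-16-12"/></g><g data-elev="550"><path d="M17 256l55 15 68 15 42 7 33 1 31-4 32-9 33-15 36-21 6-6 4-9 1-9-1-11-6-22-29-71-12-36-7-37 0-15 3-12"/><path d="M591 209l-6 19-3 17 0 13 4 29-2 22-6 24-22 71-4 22-1 20 2 22 8 18 6 7 8 4 16 5"/><path d="M272 17l-14 18-18 13-24 10-24 3-18-2-18-7-16-11-28-24"/></g><g data-elev="600"><path d="M591 368l-14 33-3 15-2 15 2 12 4 10 6 7 7 3"/><path d="M17 169l37 20 42 15 45 11 42 3 35-3 15-4 13-5 11-8 9-8 6-10 3-10 0-14-5-15-9-12-14-12-20-10-45-16-21-10-20-12-39-29-19-11-20-8-19-4"/></g><g data-elev="650"><path d="M17 110l15 16 19 14 21 11 24 8 24 3 21-1 15-6 5-4 2-5 0-6-2-8-12-16-30-29-27-19-21-10-21-4-18 1-15 7"/></g>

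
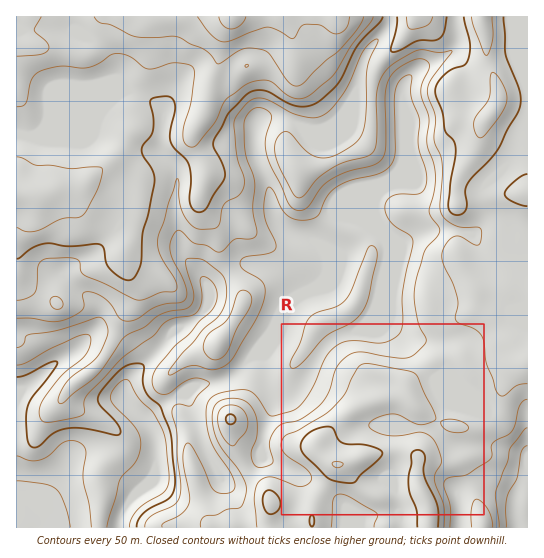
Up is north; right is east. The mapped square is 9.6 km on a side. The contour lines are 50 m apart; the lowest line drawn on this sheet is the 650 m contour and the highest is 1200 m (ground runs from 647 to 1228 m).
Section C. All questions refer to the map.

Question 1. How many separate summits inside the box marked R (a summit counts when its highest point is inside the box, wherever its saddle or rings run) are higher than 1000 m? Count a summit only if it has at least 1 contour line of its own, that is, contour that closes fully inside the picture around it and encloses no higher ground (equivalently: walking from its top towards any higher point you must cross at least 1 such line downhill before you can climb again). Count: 1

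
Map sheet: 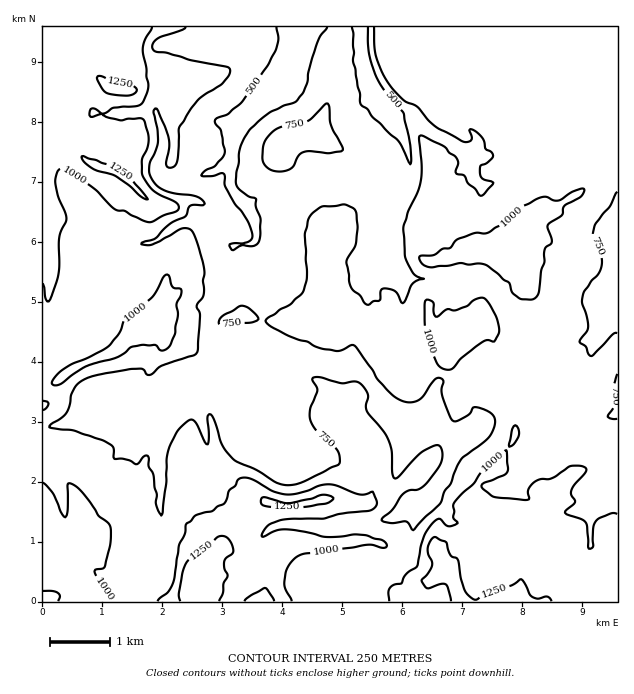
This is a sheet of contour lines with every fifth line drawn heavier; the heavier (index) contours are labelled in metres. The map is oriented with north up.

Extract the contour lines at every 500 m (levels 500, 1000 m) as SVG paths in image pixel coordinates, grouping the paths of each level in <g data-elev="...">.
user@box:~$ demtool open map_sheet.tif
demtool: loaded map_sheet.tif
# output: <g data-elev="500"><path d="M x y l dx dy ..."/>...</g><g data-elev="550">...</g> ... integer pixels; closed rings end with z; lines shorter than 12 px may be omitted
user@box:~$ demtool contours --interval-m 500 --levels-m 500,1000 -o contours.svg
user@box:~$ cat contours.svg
<g data-elev="500"><path d="M327 27l-7 9-3 7-9 29-1 10-5 12-6 8-24 9-10 7-12 12-8 14-3 9-3 31 3 5 8 6 9 4 0 8 5 12-1 16-1 6-3 4-5 1-9-1-10 5-2-6 14-1 7-3 1-5-3-10-7-14-7-7-9-17-2-13-3-1-10 3-10-1 4-4 10-5 8-9 2-4-4-23-5-6-1-4 13-6 13-11 27-37 7-15 3-9-2-15"/><path d="M368 27l1 25 6 23 10 16 19 23 6 31 1 15-1 4-12-23-25-24-5-8-8-6 0-10-7-32 1-9-2-25"/></g><g data-elev="1000"><path d="M112 601l-9-13-9-17 1-1 8-1 2-2 5-24 1-12-1-6-11-9-9-14-10-12-10-7-2 0-1 3 0 27-2 4-1-1-11-22-10-11"/><path d="M292 601l-7-13 0-8 3-13 10-11 7-3 62-8 18 3 1-1 1-3-5-4-17-5-10-1-29 3-21-5-18-3-10 1-15 7 0-2 3-6 6-5 12-4 40-1 17-5 30-3 4-3 3-4-4-12-8 2-6 0-22-8-9-2-9 2-21 7-12 1-14-3-22-13-10 0-2 2-3 6-6 4-5 14-7 3-5 4-16 4-5 6-4 2-2 11-6 12-6 37-5 9-10 9"/><path d="M617 514l-6-1-15 8-3 7 0 18-1 2-3 1-3-26-5-4-16-6 10-11-4-7 1-7 14-17 0-3-6-2-10 0-17 12-12 1-6 3-7 8 1 9-37-3-9-7-2-3 3-3 19-8 4-3 1-4-2-18-22 19-11 15-19 18-1 3 1 6-1 6 5 6-10 3-9-7-9 7-5 8-3 9-5 24-11 7-5 10-7 1-4 3-2 4 1 9"/><path d="M509 447l5-3 5-8-1-7-3-4-3 4z"/><path d="M43 410l4-2 2-5-6-2"/><path d="M54 385l7-1 25-18 32-9 13-10 11-2 13 0 6 6 6-3 3-3 5-12 3-18-2-11 5-9 0-6-8-1-4-13-3 0-14 22-16 14-10 7-7 15-9 12-8 6-31 13-9 6-10 11 0 3z"/><path d="M443 369l5 1 4-1 9-11 20-15 6-3 7 2 2-3 3-8-1-10-8-16-6-7-8 1-9 7-10 4-11 0-9 7-2-1-1-3-1-10-5-3-3 1 0 24 3 18 10 21z"/><path d="M519 298l13 2 6-5 3-25 3-8 0-12 8-9-4-13 0-3 13-9 4-11 16-9 3-4 0-3-12 3-13 8-5 1-9-4-7 1-18 9-14 14-17 11-17 2-15 6-8 8-6 1-10 6-12 1-2 1 3 7 8 3 18-1 12-3 25 2 24 18 3 10z"/><path d="M43 283l2 15 2 3 2 0 9-24 1-12 0-27 7-19-8-23-3-12 1-9 3-6 6 0 25 17 25 23 10 2 20 10 7 1 12-7 12-4 3-3-1-3-2-3-23-12-11-15 0-15 5-12 2-9-6-20-3-1-12 1-7 1-14-3-4-3-11 3-3-2 1-4 2-3 11 6 10-6 23-2 6-3 5-10 1-8-5-37 2-9 7-12"/></g>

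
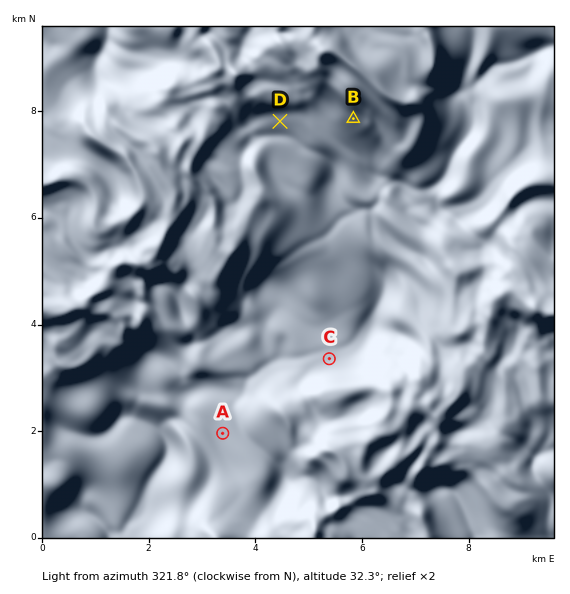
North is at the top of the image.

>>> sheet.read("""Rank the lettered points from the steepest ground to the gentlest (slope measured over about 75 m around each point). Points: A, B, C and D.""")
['B', 'C', 'D', 'A']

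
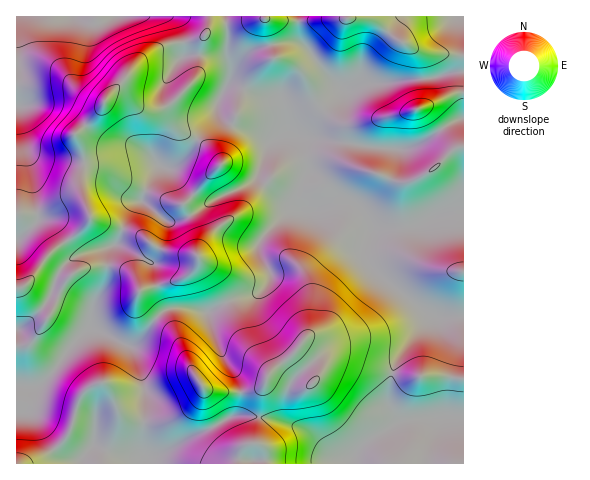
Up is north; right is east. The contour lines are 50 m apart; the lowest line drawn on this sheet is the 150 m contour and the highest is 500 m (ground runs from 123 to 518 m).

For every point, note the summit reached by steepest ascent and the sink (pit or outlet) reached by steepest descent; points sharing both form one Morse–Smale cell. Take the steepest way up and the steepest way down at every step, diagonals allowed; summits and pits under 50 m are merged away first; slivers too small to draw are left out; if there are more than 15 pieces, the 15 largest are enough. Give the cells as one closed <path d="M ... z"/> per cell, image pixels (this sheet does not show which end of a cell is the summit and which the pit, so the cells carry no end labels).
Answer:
<path d="M346 200l-33 10-8-2-15 3-28 26-3 6 0 8 10 19 1 7-4 9-9 8-25 6-23 12-21-4-16 0-12 6-17 22-13 11 7 11 9 35-4 45 0 14 2 4-25-1-25-10-12 13-1 5 382 1 1-146-32-2-49-38-11-11-6-10 0-12 5-14-3-11-10-14z"/><path d="M171 16l-60 0-10 6-11 0-12-6-62 1 0 88 15 67 3 27 3 12 0 10-21 18 1 148 14 1 11-4 12-14 19-27 17-15 4-26 12-22 2-30 10-7 14-36 4-4 6-2 4-12 11-21 3-3 4 3 8 0 6-4 11-11 13-22 14-16 3-17 11-17 0-17-5-6-8-2-28-2-6 3-1-25-4-10z"/><path d="M259 171l-1 5-7 7-38 17-20 14-17 7-11-1-22-18-7 1-9 13-9 27-10 7-2 30-12 22-4 26 41 18 12-10 15-21 10-6 20-1 21 4 23-12 18-4 10-5 8-8 2-10-11-22 1-10 30-30 14-2-32-20-12-13z"/><path d="M463 16l-164 0-1 20 3 8-4-2-10 0-37 9-15 13-8 20 10 2 20 9 22 7 5 10 4 22 6 1 5-2 7-10 36-33 20-6 66-5 26-7 9 0z"/><path d="M94 329l-7 1-14 13-19 27-12 14-6 3-12 1-2 19-6 5 1 52 64 0 1-6 12-13 25 10 25 1-2-4 0-14 4-45-9-35-7-12z"/><path d="M463 119l-15 5-21 16-21 9-32-1-76-12 10 30 0 7-8 17 0 9 3 8 3 3 7 0 28-10 9 2 12 8 9 17 7 1 33-1 26-11 26-4z"/><path d="M463 72l-9 0-26 7-66 5-20 6-32 29-11 14-4 1 7 3 72 11 32 1 7-2 14-7 21-16 16-6z"/><path d="M463 212l-26 4-26 11-40 0-4 14-1 16 6 10 45 38 18 12 29-1z"/><path d="M217 105l-1 10-14 16-13 22-17 15-8 0-4-3-14 24-4 12 25 20 16-2 30-19 38-17 8-9 9-28 7-7-47-17-9-9z"/><path d="M298 16l-71 0 0 43 4 14 4-9 17-14 35-8 13 1z"/><path d="M225 16l-53 0 6 6 4 10 2 23 33 1 8 2 3 4z"/><path d="M17 106l-1 132 2 1 19-18 0-10-3-12-3-27z"/><path d="M24 387l-8 1 1 24 5-5z"/><path d="M110 16l-31 1 11 5 11 0z"/>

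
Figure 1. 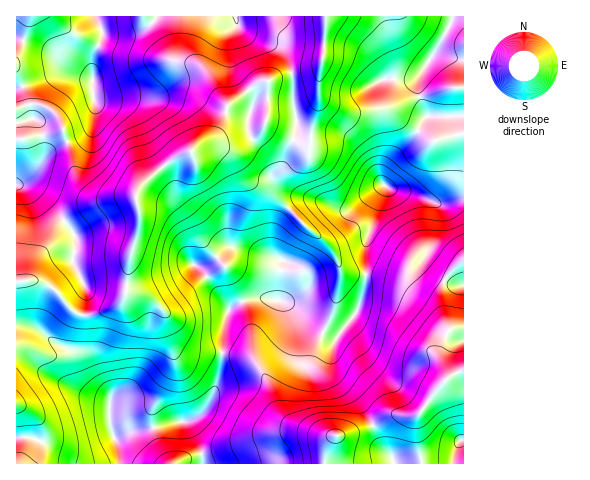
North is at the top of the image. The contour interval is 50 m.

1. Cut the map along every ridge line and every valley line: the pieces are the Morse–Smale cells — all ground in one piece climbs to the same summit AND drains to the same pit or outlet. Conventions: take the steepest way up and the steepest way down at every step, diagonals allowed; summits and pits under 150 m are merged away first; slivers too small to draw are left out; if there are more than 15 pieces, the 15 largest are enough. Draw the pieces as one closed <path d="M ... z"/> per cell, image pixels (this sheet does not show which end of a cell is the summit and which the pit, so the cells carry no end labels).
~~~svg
<path d="M463 16l-136 0-4 43-7 11-30 4-31 11-28 21-3 16-9 13-16 8-7 8-24 11-30 26-2 5 0 9 4 11 0 10-11 36-3 34-9 12-19 9-17 1-6-3-22-24-8-5-7-2-19 0-3 2 1 181 102 0 1-10-5-17 15-6 20-2 23-7 16-1 10-5 7-7 11-24 10-72 7-8 10-4 8-3 15 0 18 4 30 27 17 8 6-1 18-22 5-14 5-21 0-37 19-56 53 18 8 0 18-5z"/><path d="M326 16l-309 0-1 265 22 0 11 5 26 26 6 3 17-1 19-9 9-12 3-34 11-36 0-10-4-11 0-9 2-5 30-26 24-11 7-8 16-8 9-13 3-16 28-21 31-11 30-4 7-11z"/><path d="M386 186l-6 13-14 43 0 37-5 21-5 14-18 22-6 1-17-8-22-21-12-7-29-3-18 7-7 8-3 15-5 48-5 16-8 17-7 7-10 5-16 1-23 7-20 2-15 6 4 11 1 16 344-1 0-263-26 4z"/>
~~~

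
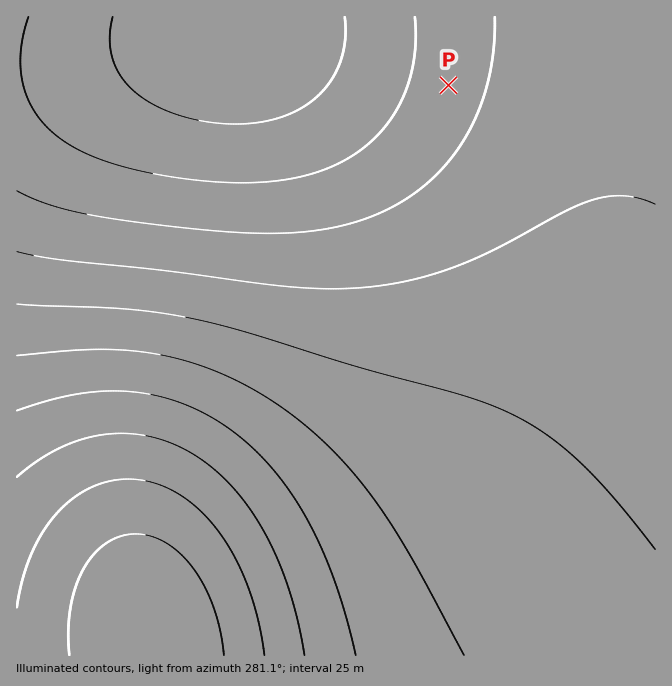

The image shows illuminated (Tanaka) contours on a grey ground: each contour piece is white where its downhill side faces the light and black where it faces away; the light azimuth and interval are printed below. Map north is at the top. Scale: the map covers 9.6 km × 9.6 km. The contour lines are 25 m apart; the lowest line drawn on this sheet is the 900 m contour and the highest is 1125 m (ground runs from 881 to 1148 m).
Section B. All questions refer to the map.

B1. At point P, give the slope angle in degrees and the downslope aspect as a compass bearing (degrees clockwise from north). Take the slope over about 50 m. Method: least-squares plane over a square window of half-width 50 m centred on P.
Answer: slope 1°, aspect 285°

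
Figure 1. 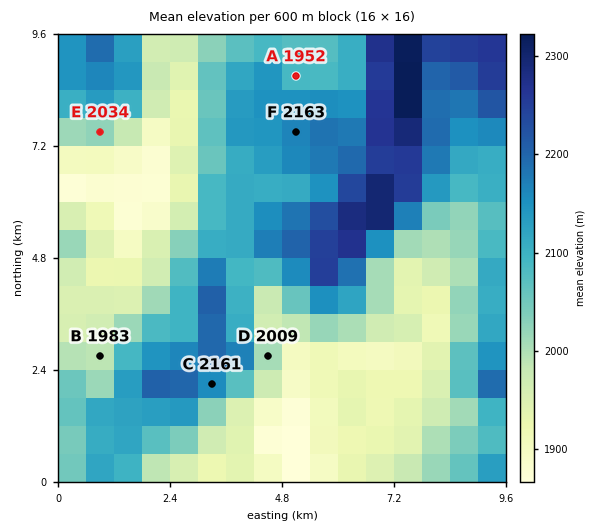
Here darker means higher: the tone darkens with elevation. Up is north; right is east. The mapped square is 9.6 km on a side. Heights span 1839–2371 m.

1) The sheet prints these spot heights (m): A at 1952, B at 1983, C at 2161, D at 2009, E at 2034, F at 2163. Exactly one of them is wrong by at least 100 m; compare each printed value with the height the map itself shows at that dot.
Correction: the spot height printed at A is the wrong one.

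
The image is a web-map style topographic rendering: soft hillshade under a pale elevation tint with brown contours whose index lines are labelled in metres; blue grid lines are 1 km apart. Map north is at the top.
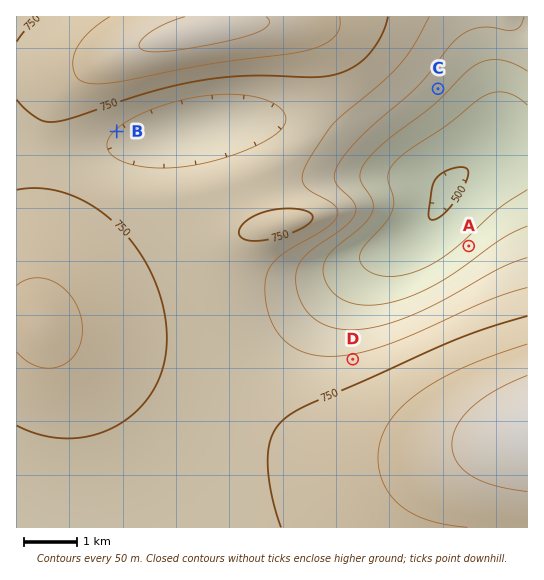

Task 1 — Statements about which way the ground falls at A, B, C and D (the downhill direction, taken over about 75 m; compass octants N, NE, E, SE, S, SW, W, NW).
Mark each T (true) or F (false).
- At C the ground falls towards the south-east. T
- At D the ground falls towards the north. T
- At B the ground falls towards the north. F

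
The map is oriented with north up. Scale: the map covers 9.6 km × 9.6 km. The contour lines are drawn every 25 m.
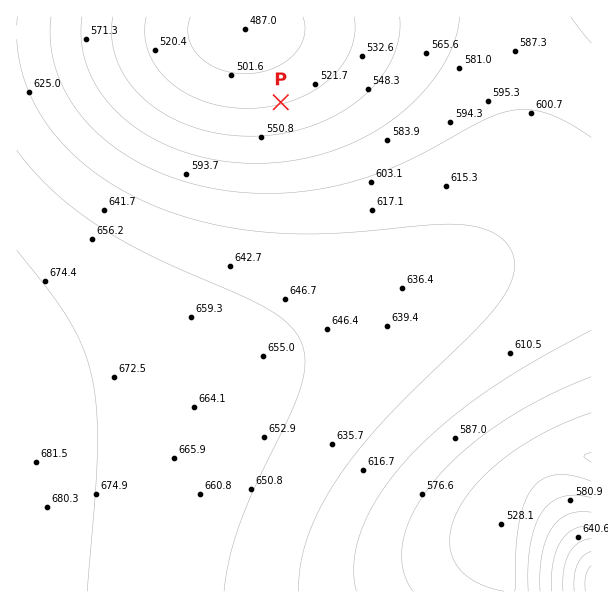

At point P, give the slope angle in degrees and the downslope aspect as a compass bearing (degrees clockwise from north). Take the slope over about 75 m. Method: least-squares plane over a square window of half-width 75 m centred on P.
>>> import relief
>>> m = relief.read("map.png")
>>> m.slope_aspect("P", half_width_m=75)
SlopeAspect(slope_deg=3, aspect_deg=345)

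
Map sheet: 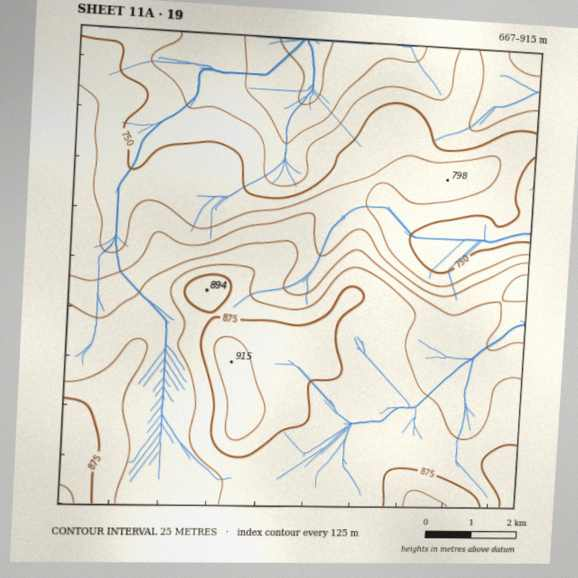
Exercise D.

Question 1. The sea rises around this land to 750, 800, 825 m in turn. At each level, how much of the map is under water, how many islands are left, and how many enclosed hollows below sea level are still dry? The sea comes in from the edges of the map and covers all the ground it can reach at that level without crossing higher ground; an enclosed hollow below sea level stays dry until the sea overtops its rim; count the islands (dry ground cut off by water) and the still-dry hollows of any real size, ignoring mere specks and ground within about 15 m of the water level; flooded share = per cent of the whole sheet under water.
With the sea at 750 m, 23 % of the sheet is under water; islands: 0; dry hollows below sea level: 0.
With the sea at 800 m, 46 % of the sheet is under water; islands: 0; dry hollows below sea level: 0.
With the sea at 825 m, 52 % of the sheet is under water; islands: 0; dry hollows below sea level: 0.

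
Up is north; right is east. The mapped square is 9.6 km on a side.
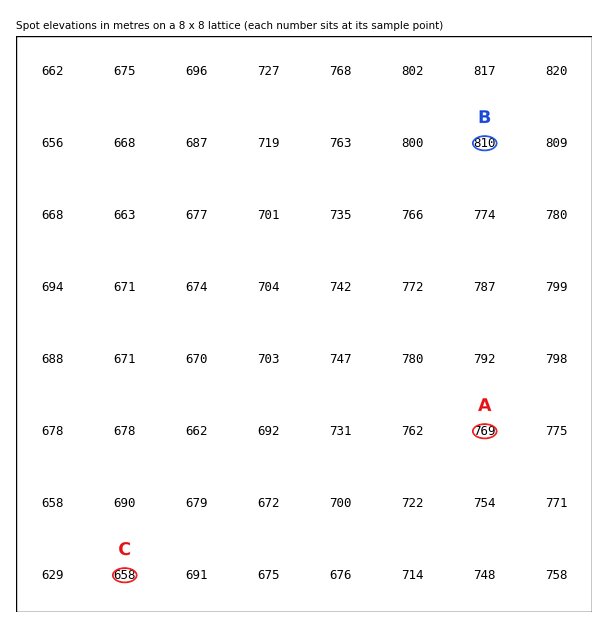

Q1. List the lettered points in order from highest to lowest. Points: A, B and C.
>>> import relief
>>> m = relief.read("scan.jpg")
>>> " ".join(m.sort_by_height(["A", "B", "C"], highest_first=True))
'B A C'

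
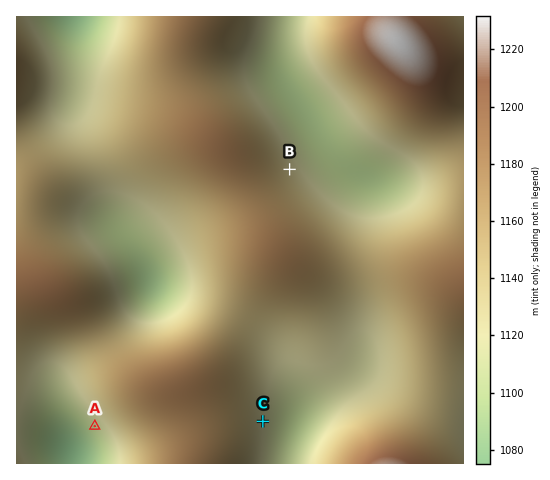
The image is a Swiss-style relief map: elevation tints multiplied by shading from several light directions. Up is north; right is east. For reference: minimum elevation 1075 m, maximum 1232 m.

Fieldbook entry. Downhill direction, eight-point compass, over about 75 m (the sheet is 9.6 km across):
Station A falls SW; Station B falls NE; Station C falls E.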